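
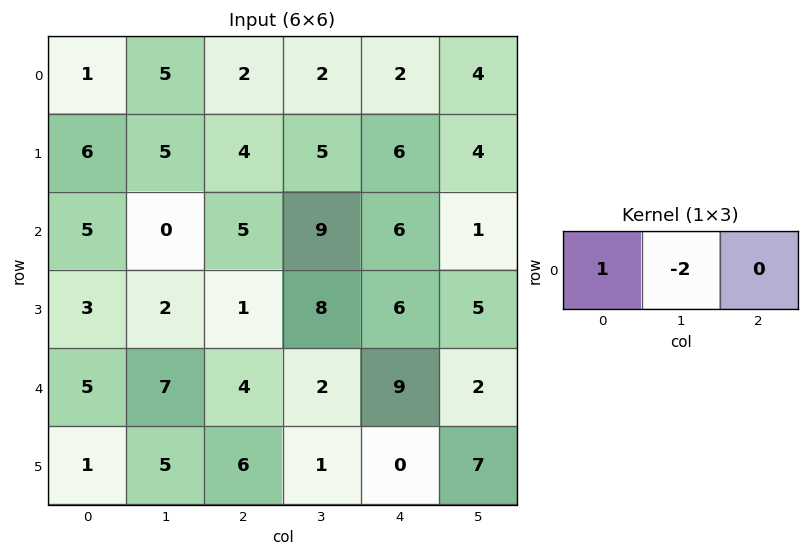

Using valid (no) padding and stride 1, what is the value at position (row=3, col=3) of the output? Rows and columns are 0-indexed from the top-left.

-4

The receptive field on the input at this output position is [8 6 5]. Elementwise product with the kernel and sum: 8·1 + 6·-2.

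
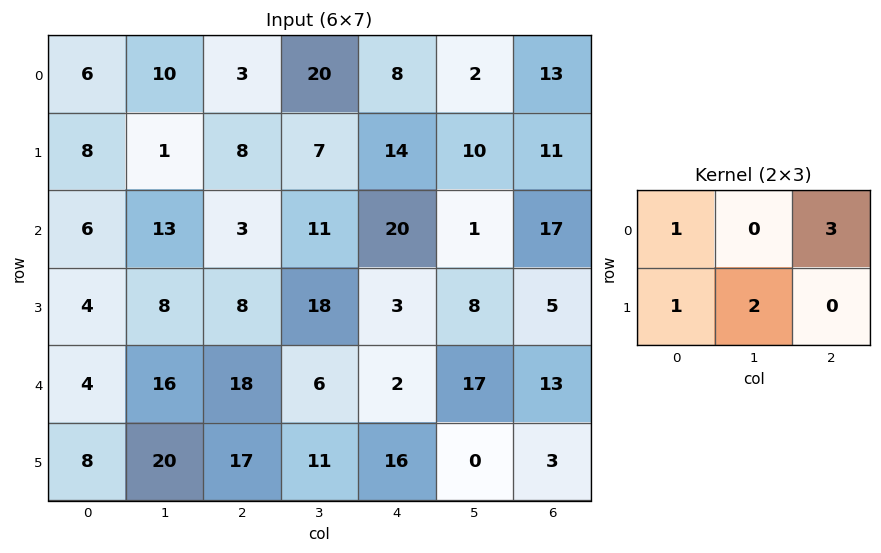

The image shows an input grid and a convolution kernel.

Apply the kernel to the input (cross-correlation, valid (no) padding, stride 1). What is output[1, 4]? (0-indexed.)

69

The receptive field on the input at this output position is [14 10 11 / 20 1 17]. Elementwise product with the kernel and sum: 14·1 + 11·3 + 20·1 + 1·2.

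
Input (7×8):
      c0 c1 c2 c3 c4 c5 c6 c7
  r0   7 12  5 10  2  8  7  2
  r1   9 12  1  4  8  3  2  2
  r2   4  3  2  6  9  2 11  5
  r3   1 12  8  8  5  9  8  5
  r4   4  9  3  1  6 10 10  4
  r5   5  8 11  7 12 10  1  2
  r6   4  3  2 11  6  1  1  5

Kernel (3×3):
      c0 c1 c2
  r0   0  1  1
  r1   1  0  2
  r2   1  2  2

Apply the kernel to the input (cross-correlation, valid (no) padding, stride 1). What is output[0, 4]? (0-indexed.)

62

The receptive field on the input at this output position is [2 8 7 / 8 3 2 / 9 2 11]. Elementwise product with the kernel and sum: 8·1 + 7·1 + 8·1 + 2·2 + 9·1 + 2·2 + 11·2.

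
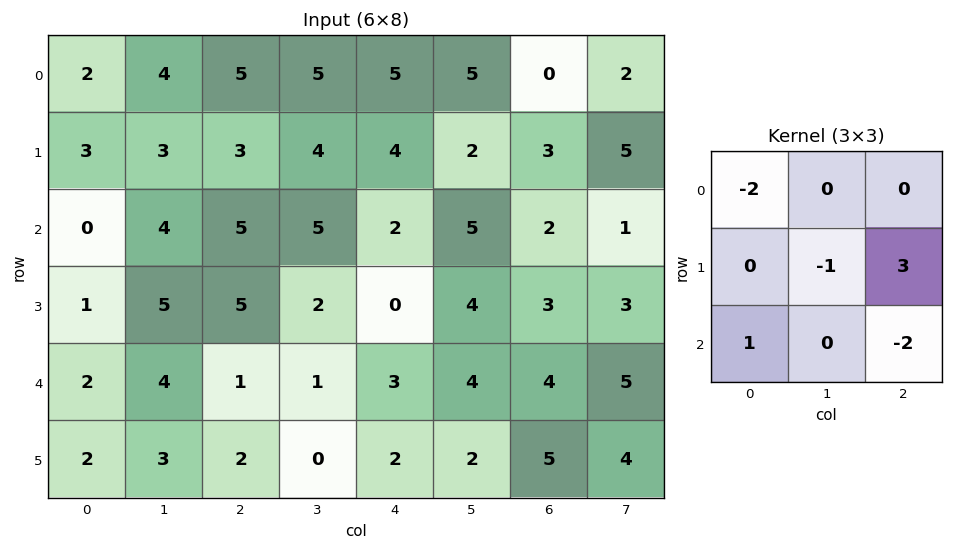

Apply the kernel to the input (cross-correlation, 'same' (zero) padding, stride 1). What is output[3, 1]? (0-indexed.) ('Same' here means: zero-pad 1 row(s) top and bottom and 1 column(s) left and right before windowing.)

10

The receptive field on the zero-padded input at this output position is [0 4 5 / 1 5 5 / 2 4 1]. Elementwise product with the kernel and sum: 0·-2 + 5·-1 + 5·3 + 2·1 + 1·-2.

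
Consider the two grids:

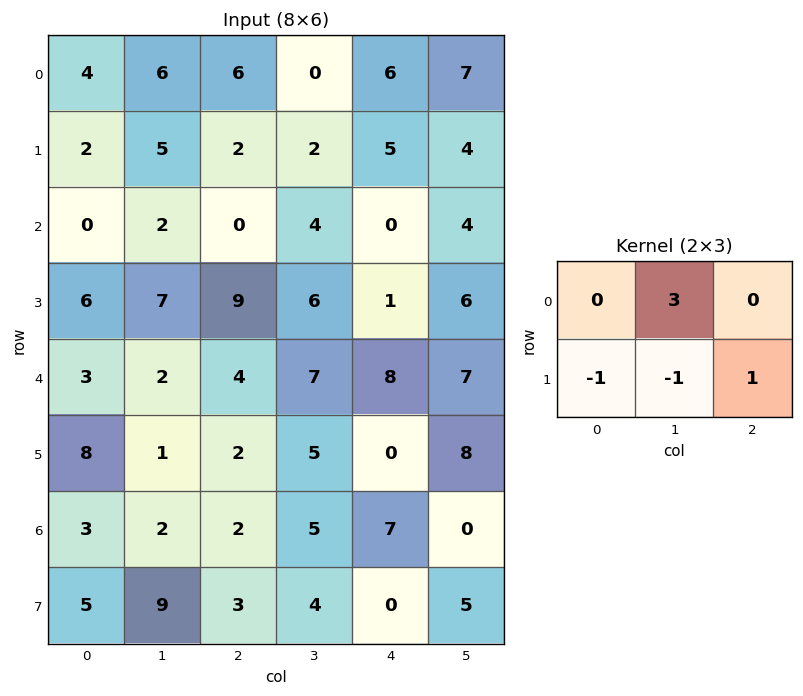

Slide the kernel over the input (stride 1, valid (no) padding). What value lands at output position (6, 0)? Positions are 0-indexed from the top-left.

The receptive field on the input at this output position is [3 2 2 / 5 9 3]. Elementwise product with the kernel and sum: 2·3 + 5·-1 + 9·-1 + 3·1.

-5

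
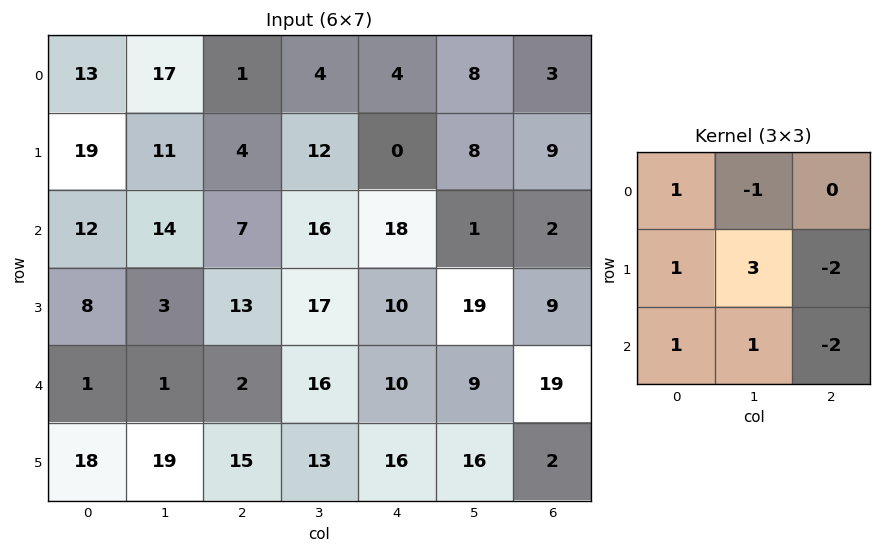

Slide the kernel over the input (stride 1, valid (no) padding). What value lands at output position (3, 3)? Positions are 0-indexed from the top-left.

The receptive field on the input at this output position is [17 10 19 / 16 10 9 / 13 16 16]. Elementwise product with the kernel and sum: 17·1 + 10·-1 + 16·1 + 10·3 + 9·-2 + 13·1 + 16·1 + 16·-2.

32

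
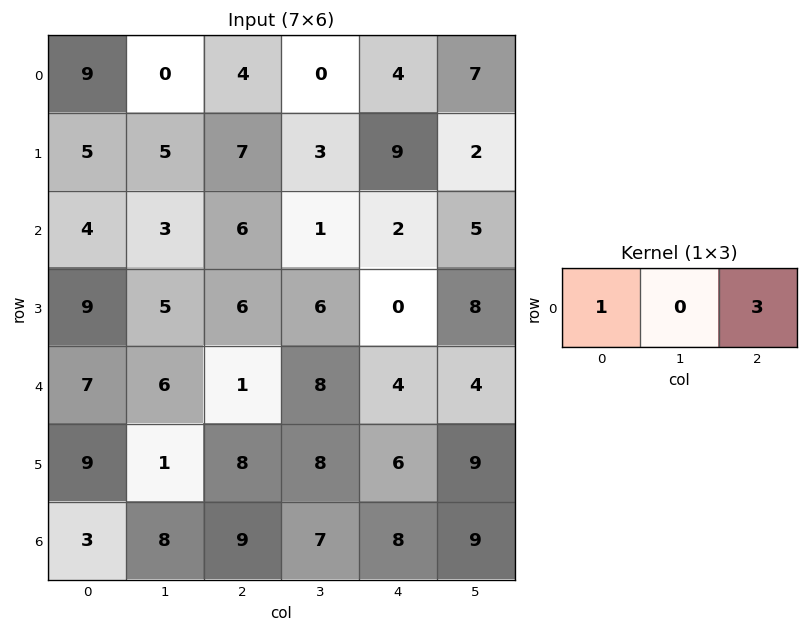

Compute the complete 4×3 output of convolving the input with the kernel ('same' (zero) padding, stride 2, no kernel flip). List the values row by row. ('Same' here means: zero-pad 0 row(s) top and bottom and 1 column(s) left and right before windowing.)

Output[0,0]: The receptive field on the zero-padded input at this output position is [0 9 0]. Elementwise product with the kernel and sum: 0·1 + 0·3.

0 0 21
9 6 16
18 30 20
24 29 34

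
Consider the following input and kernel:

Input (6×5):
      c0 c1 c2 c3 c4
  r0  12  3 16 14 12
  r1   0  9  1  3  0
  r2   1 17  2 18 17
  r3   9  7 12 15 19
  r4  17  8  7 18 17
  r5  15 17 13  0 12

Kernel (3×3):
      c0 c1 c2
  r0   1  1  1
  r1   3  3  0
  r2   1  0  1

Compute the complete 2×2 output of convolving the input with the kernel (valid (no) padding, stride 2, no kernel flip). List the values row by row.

Output[0,0]: The receptive field on the input at this output position is [12 3 16 / 0 9 1 / 1 17 2]. Elementwise product with the kernel and sum: 12·1 + 3·1 + 16·1 + 0·3 + 9·3 + 1·1 + 2·1.
Output[0,1]: The receptive field on the input at this output position is [16 14 12 / 1 3 0 / 2 18 17]. Elementwise product with the kernel and sum: 16·1 + 14·1 + 12·1 + 1·3 + 3·3 + 2·1 + 17·1.

61 73
92 142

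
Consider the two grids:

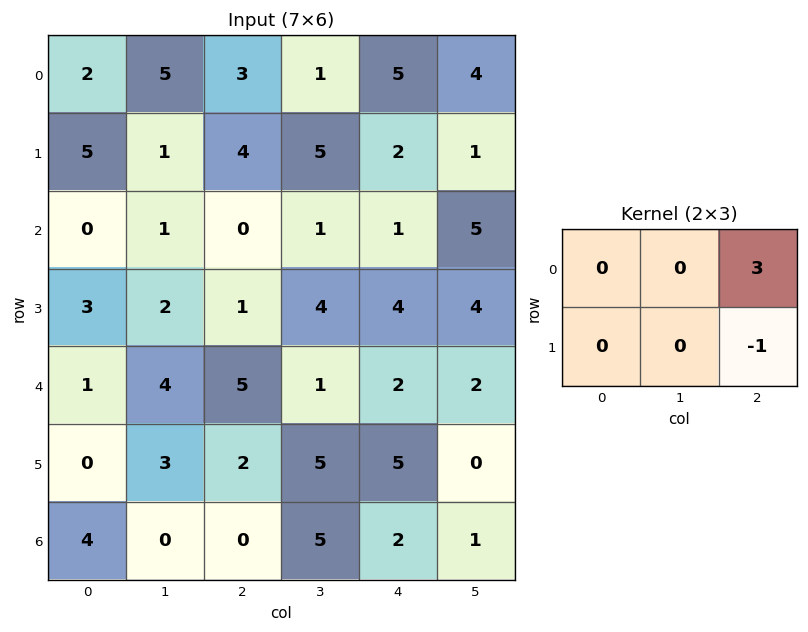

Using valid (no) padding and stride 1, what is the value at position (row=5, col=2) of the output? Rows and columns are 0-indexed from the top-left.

The receptive field on the input at this output position is [2 5 5 / 0 5 2]. Elementwise product with the kernel and sum: 5·3 + 2·-1.

13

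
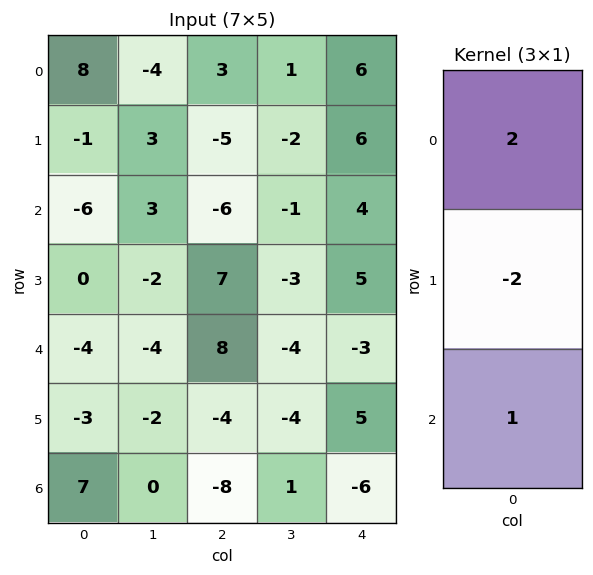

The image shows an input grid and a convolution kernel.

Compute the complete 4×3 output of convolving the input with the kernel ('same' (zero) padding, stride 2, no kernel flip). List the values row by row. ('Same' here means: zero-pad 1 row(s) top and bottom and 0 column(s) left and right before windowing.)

-17 -11 -6
10 9 9
5 -6 21
-20 8 22

Output[0,0]: The receptive field on the zero-padded input at this output position is [0 / 8 / -1]. Elementwise product with the kernel and sum: 0·2 + 8·-2 + -1·1.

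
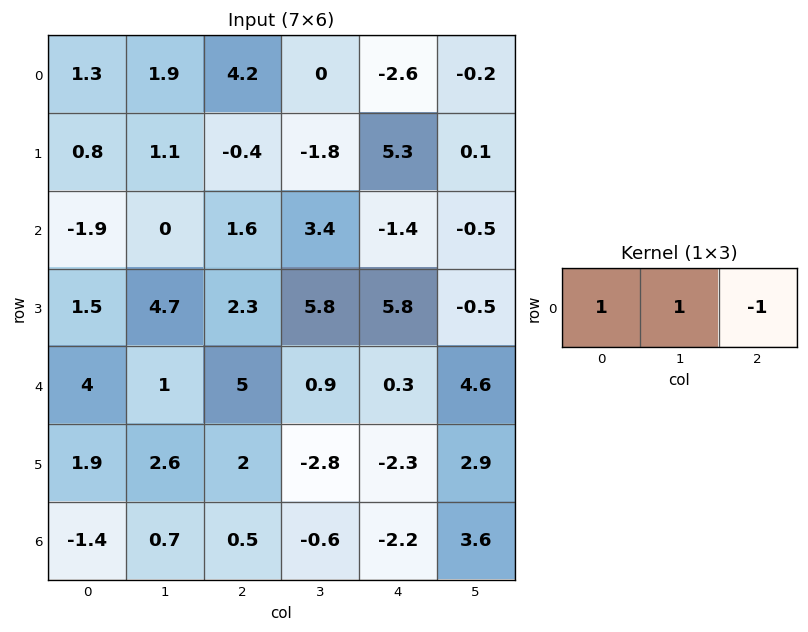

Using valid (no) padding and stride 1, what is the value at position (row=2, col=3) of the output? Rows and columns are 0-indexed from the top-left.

2.5

The receptive field on the input at this output position is [3.4 -1.4 -0.5]. Elementwise product with the kernel and sum: 3.4·1 + -1.4·1 + -0.5·-1.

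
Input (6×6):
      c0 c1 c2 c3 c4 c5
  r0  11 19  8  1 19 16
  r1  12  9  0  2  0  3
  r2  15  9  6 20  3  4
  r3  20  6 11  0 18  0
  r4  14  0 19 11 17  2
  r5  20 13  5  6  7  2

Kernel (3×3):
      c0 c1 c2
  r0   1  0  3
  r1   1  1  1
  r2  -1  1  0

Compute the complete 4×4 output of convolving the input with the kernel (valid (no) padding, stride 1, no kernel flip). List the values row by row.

Output[0,0]: The receptive field on the input at this output position is [11 19 8 / 12 9 0 / 15 9 6]. Elementwise product with the kernel and sum: 11·1 + 8·3 + 12·1 + 9·1 + 0·1 + 15·-1 + 9·1.

50 30 81 37
28 55 18 56
56 105 36 56
79 28 113 31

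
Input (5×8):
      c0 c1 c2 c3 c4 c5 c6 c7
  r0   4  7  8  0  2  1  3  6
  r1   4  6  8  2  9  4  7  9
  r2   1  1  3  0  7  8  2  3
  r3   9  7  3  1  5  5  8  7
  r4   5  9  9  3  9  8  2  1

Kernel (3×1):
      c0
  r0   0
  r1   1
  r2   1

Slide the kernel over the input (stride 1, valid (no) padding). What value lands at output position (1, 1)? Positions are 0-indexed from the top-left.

The receptive field on the input at this output position is [6 / 1 / 7]. Elementwise product with the kernel and sum: 1·1 + 7·1.

8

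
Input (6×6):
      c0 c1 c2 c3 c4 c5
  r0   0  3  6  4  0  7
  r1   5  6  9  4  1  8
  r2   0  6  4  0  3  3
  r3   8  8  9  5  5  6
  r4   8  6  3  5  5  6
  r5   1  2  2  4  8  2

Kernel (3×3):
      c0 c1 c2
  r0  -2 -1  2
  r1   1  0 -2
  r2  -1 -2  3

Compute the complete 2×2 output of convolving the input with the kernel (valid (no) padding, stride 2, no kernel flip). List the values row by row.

Output[0,0]: The receptive field on the input at this output position is [0 3 6 / 5 6 9 / 0 6 4]. Elementwise product with the kernel and sum: 0·-2 + 3·-1 + 6·2 + 5·1 + 9·-2 + 0·-1 + 6·-2 + 4·3.

-4 -4
-19 -1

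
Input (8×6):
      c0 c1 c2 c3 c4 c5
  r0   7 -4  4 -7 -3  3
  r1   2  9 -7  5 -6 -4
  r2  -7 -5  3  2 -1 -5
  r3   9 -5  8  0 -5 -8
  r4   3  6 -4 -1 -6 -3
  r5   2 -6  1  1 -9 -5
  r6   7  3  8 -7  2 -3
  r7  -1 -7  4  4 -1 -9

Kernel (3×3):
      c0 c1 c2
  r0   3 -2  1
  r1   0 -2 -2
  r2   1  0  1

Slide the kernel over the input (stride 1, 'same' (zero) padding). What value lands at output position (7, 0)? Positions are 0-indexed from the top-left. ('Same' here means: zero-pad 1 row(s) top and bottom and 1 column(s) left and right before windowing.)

5

The receptive field on the zero-padded input at this output position is [0 7 3 / 0 -1 -7 / 0 0 0]. Elementwise product with the kernel and sum: 0·3 + 7·-2 + 3·1 + -1·-2 + -7·-2 + 0·1 + 0·1.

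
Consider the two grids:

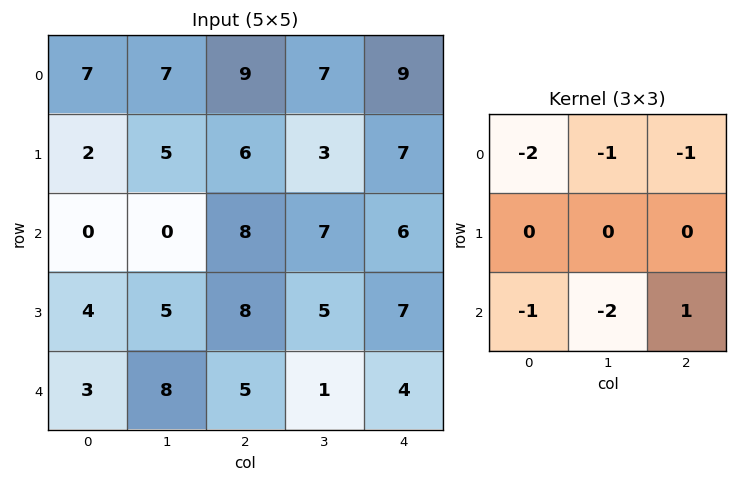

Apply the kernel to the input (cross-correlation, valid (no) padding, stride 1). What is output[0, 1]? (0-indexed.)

The receptive field on the input at this output position is [7 9 7 / 5 6 3 / 0 8 7]. Elementwise product with the kernel and sum: 7·-2 + 9·-1 + 7·-1 + 0·-1 + 8·-2 + 7·1.

-39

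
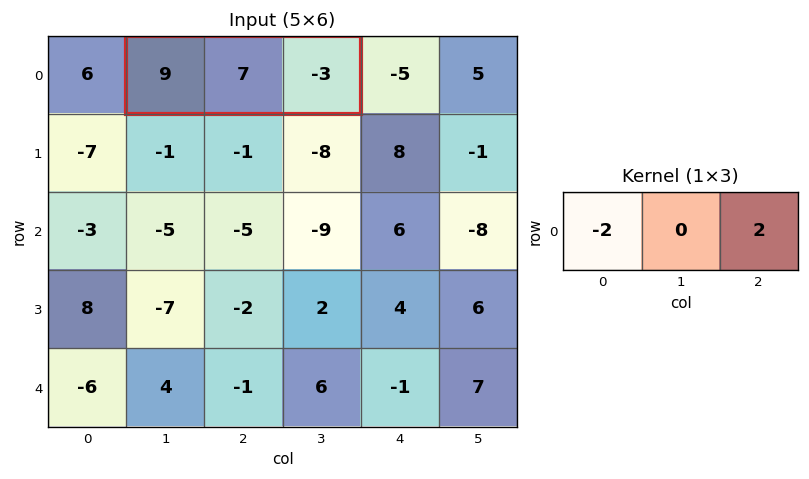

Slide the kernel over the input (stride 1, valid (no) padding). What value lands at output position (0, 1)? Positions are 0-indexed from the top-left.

The receptive field on the input at this output position is [9 7 -3]. Elementwise product with the kernel and sum: 9·-2 + -3·2.

-24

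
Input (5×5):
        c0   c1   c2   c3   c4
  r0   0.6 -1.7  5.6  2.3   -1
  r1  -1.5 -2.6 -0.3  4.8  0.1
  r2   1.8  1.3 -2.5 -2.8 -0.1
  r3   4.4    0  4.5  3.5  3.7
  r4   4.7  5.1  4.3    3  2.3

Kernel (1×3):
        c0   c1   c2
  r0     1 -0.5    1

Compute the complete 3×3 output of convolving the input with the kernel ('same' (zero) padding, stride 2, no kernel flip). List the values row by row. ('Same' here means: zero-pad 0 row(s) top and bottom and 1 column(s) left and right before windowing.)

Output[0,0]: The receptive field on the zero-padded input at this output position is [0 0.6 -1.7]. Elementwise product with the kernel and sum: 0·1 + 0.6·-0.5 + -1.7·1.

-2 -2.2 2.8
0.4 -0.25 -2.75
2.75 5.95 1.85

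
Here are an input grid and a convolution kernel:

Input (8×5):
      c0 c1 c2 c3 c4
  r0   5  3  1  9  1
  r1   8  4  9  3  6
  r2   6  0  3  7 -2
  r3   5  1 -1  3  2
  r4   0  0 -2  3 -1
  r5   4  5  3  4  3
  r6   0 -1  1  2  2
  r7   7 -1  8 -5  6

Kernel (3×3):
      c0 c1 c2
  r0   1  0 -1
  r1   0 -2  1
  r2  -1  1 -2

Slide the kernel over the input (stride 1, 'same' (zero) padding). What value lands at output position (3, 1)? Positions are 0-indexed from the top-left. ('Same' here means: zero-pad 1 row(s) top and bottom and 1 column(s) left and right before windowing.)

The receptive field on the zero-padded input at this output position is [6 0 3 / 5 1 -1 / 0 0 -2]. Elementwise product with the kernel and sum: 6·1 + 3·-1 + 1·-2 + -1·1 + 0·-1 + 0·1 + -2·-2.

4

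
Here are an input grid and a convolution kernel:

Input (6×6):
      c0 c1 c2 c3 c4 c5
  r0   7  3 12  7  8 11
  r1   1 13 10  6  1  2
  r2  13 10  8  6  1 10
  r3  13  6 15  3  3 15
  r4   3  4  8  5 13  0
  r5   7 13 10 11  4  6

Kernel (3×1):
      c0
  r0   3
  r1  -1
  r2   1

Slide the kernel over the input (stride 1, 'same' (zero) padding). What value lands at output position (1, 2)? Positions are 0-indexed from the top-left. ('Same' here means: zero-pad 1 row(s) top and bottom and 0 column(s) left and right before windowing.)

The receptive field on the zero-padded input at this output position is [12 / 10 / 8]. Elementwise product with the kernel and sum: 12·3 + 10·-1 + 8·1.

34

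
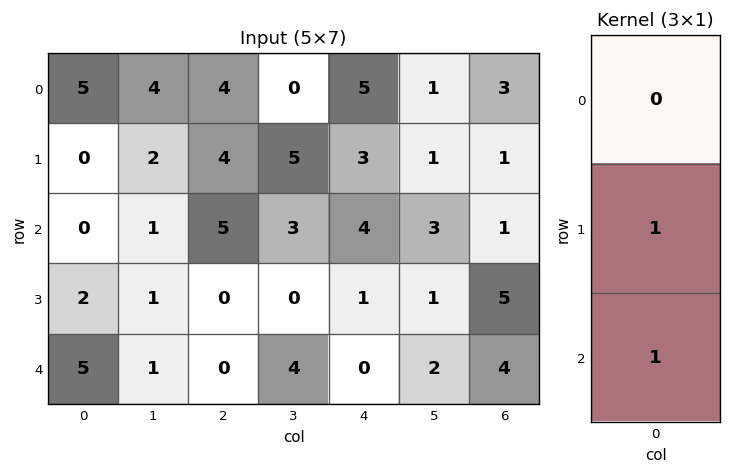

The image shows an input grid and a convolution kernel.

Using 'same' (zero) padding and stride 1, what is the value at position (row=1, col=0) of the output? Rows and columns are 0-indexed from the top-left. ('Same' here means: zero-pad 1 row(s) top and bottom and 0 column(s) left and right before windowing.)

0

The receptive field on the zero-padded input at this output position is [5 / 0 / 0]. Elementwise product with the kernel and sum: 0·1 + 0·1.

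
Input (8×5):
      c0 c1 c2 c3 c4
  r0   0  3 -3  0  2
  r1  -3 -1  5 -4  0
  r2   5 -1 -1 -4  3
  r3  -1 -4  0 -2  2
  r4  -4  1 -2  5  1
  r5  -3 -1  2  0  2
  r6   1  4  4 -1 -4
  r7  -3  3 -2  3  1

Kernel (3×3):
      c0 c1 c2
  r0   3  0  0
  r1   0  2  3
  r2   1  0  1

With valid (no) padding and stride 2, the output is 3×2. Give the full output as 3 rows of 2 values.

Output[0,0]: The receptive field on the input at this output position is [0 3 -3 / -3 -1 5 / 5 -1 -1]. Elementwise product with the kernel and sum: 0·3 + -1·2 + 5·3 + 5·1 + -1·1.
Output[0,1]: The receptive field on the input at this output position is [-3 0 2 / 5 -4 0 / -1 -4 3]. Elementwise product with the kernel and sum: -3·3 + -4·2 + 0·3 + -1·1 + 3·1.

17 -15
1 -2
-3 0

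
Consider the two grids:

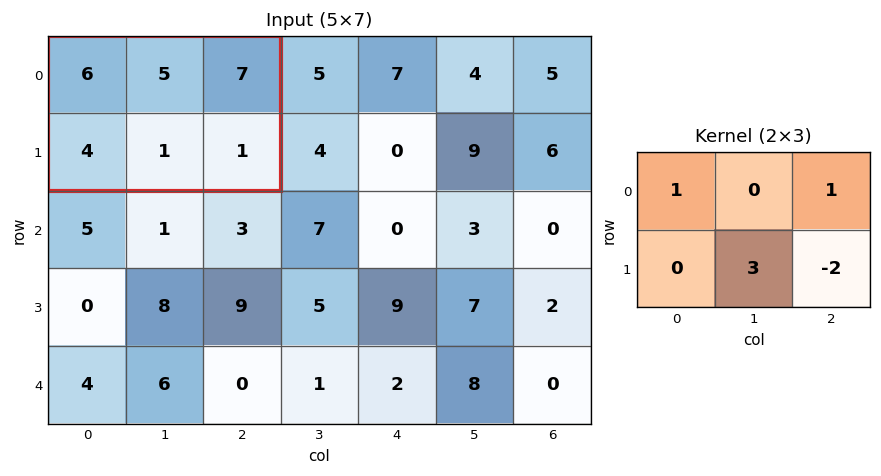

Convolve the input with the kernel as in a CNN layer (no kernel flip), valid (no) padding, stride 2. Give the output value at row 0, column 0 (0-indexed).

The receptive field on the input at this output position is [6 5 7 / 4 1 1]. Elementwise product with the kernel and sum: 6·1 + 7·1 + 1·3 + 1·-2.

14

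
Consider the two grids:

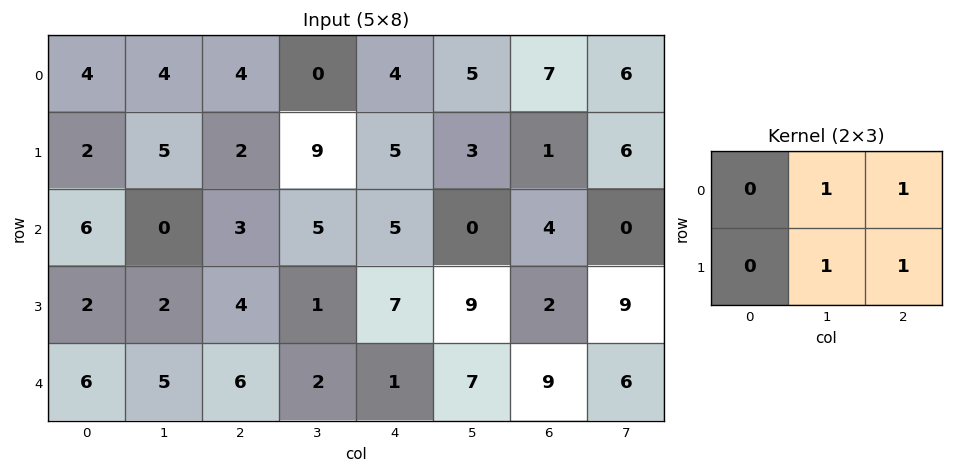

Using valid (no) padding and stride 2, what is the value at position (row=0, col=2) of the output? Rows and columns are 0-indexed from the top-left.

16

The receptive field on the input at this output position is [4 5 7 / 5 3 1]. Elementwise product with the kernel and sum: 5·1 + 7·1 + 3·1 + 1·1.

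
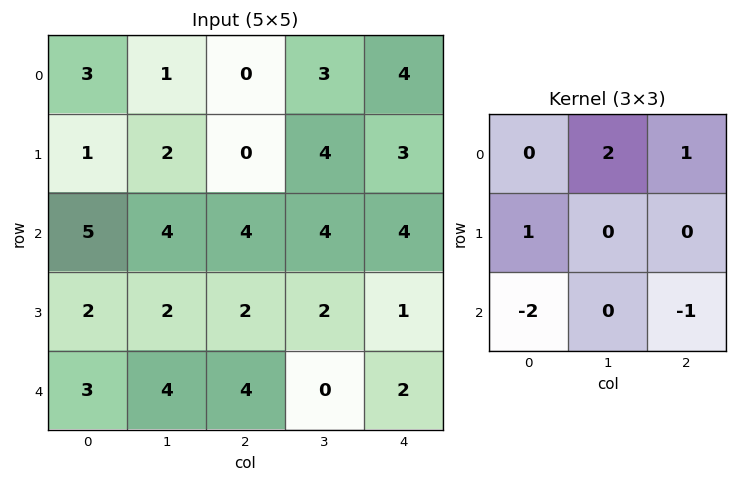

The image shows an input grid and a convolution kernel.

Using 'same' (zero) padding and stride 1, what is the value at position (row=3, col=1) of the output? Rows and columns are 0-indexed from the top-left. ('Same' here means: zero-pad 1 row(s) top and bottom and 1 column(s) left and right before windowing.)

4

The receptive field on the zero-padded input at this output position is [5 4 4 / 2 2 2 / 3 4 4]. Elementwise product with the kernel and sum: 4·2 + 4·1 + 2·1 + 3·-2 + 4·-1.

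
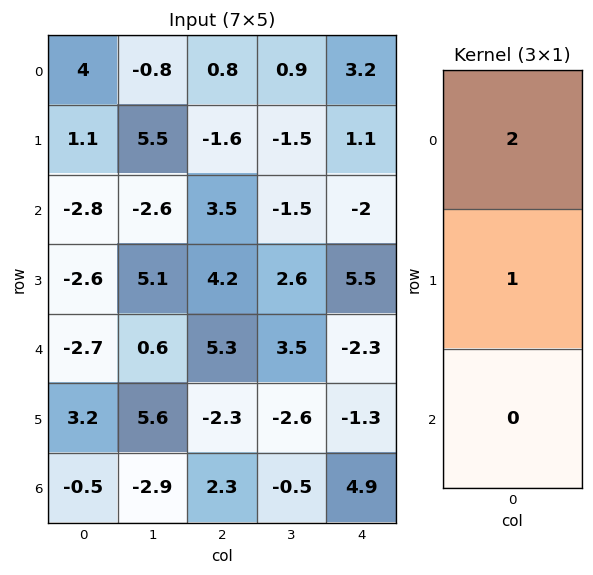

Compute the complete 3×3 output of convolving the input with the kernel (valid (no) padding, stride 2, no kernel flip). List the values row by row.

Output[0,0]: The receptive field on the input at this output position is [4 / 1.1 / -2.8]. Elementwise product with the kernel and sum: 4·2 + 1.1·1.

9.1 0 7.5
-8.2 11.2 1.5
-2.2 8.3 -5.9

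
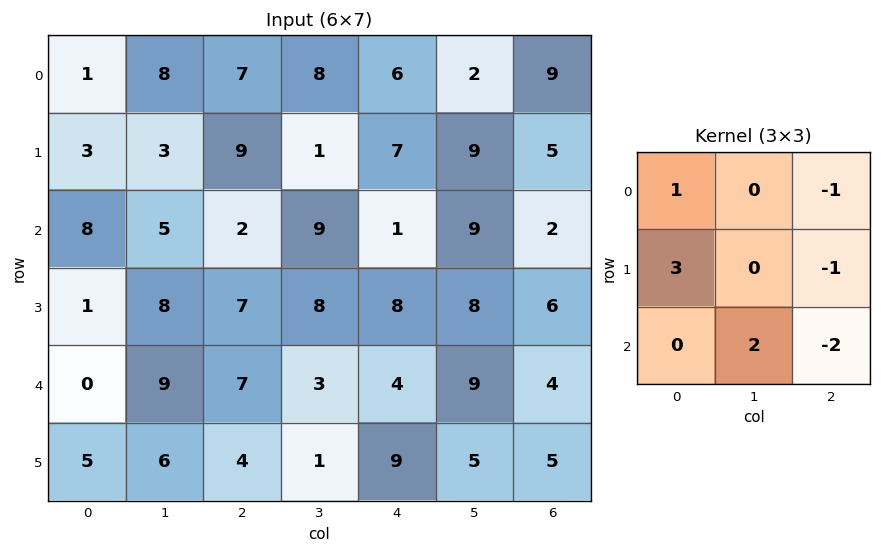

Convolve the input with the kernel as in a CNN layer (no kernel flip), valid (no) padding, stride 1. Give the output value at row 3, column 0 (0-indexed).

-9

The receptive field on the input at this output position is [1 8 7 / 0 9 7 / 5 6 4]. Elementwise product with the kernel and sum: 1·1 + 7·-1 + 0·3 + 7·-1 + 6·2 + 4·-2.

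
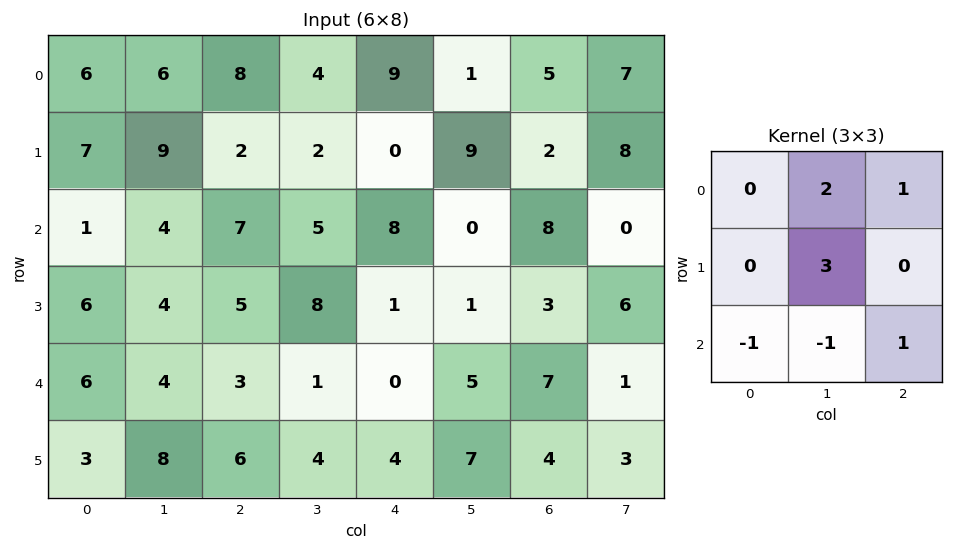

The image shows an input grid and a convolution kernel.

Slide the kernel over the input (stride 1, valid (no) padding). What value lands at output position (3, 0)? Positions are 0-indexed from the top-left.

20

The receptive field on the input at this output position is [6 4 5 / 6 4 3 / 3 8 6]. Elementwise product with the kernel and sum: 4·2 + 5·1 + 4·3 + 3·-1 + 8·-1 + 6·1.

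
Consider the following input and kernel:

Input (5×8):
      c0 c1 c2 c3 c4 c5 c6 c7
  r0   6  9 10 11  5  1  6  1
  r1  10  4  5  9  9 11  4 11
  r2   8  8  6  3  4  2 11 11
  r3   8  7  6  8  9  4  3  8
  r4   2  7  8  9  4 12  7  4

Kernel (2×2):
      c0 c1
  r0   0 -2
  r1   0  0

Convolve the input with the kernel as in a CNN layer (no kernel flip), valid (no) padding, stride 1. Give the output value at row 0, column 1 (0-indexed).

The receptive field on the input at this output position is [9 10 / 4 5]. Elementwise product with the kernel and sum: 10·-2.

-20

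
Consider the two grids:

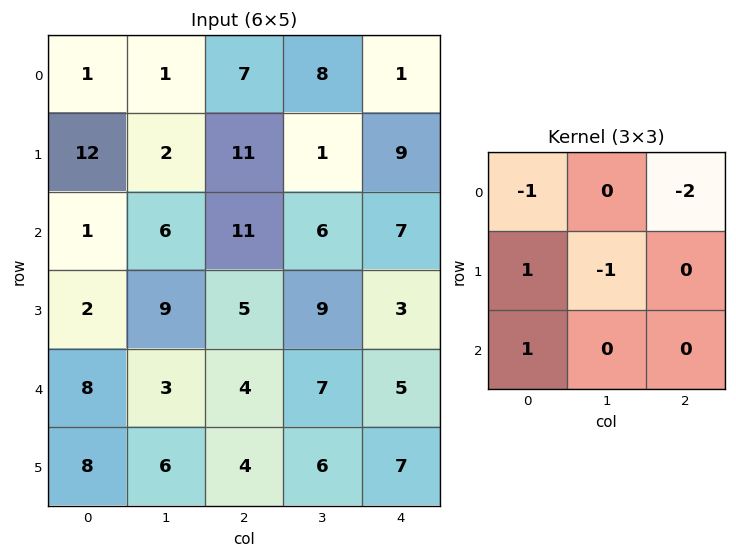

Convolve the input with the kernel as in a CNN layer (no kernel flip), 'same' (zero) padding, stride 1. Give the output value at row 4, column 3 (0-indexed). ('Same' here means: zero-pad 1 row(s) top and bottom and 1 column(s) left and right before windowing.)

The receptive field on the zero-padded input at this output position is [5 9 3 / 4 7 5 / 4 6 7]. Elementwise product with the kernel and sum: 5·-1 + 3·-2 + 4·1 + 7·-1 + 4·1.

-10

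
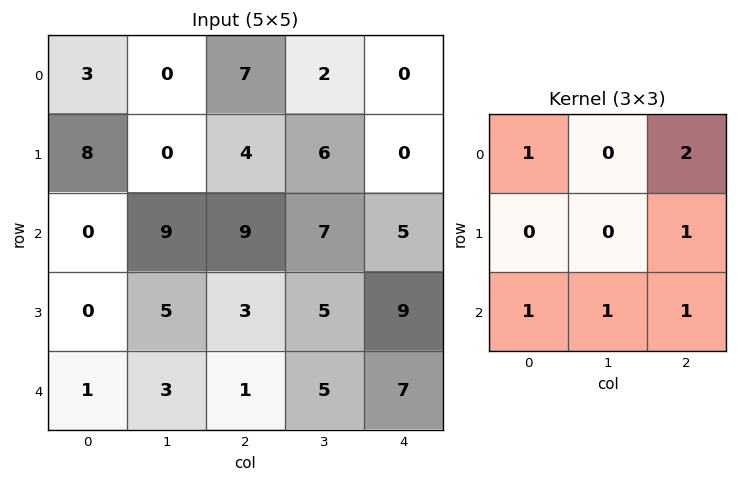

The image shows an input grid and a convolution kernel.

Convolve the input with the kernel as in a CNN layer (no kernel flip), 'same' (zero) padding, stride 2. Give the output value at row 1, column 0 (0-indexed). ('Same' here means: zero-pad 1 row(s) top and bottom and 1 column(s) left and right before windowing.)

14

The receptive field on the zero-padded input at this output position is [0 8 0 / 0 0 9 / 0 0 5]. Elementwise product with the kernel and sum: 0·1 + 0·2 + 9·1 + 0·1 + 0·1 + 5·1.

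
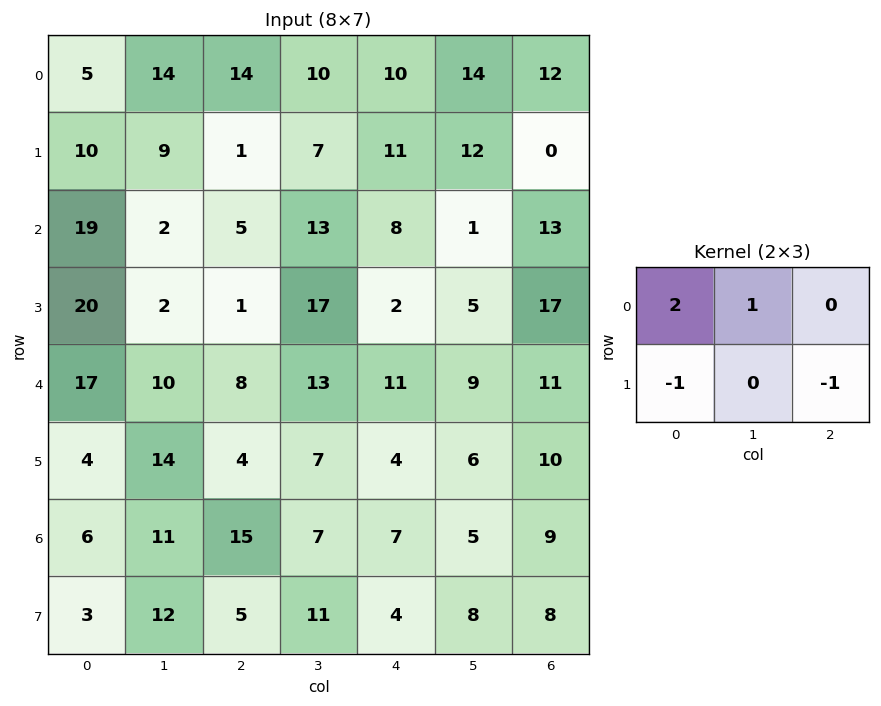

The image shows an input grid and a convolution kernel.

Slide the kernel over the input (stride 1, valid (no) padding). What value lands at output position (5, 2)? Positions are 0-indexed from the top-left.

The receptive field on the input at this output position is [4 7 4 / 15 7 7]. Elementwise product with the kernel and sum: 4·2 + 7·1 + 15·-1 + 7·-1.

-7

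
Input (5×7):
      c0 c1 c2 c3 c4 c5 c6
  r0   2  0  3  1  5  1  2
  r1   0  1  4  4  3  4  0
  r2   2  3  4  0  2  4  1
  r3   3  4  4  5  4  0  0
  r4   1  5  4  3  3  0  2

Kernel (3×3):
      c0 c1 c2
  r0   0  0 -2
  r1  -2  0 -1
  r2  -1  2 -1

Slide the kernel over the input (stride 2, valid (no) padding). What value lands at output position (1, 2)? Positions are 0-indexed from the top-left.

The receptive field on the input at this output position is [2 4 1 / 4 0 0 / 3 0 2]. Elementwise product with the kernel and sum: 1·-2 + 4·-2 + 0·-1 + 3·-1 + 0·2 + 2·-1.

-15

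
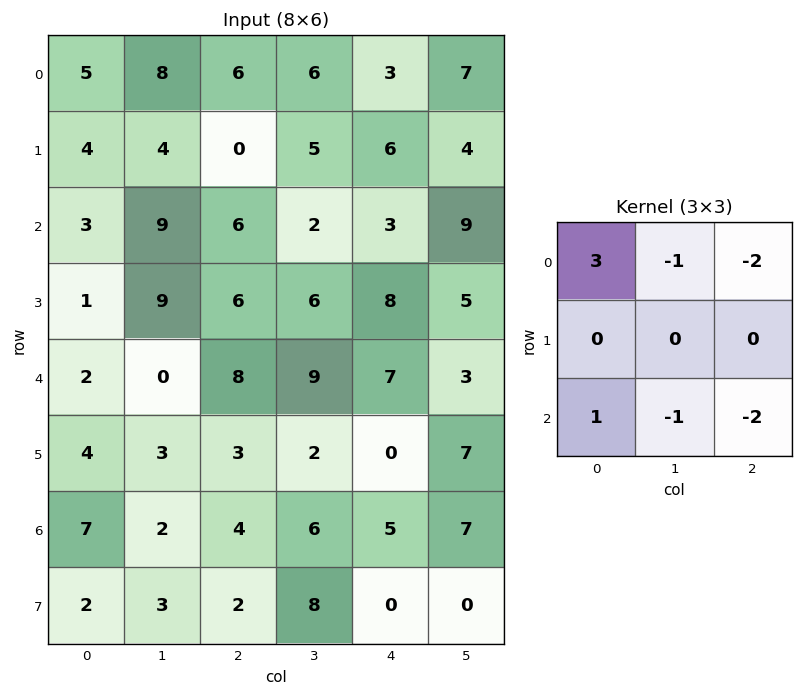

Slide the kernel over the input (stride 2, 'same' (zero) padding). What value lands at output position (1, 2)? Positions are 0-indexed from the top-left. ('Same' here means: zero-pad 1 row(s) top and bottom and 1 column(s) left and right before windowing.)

-11

The receptive field on the zero-padded input at this output position is [5 6 4 / 2 3 9 / 6 8 5]. Elementwise product with the kernel and sum: 5·3 + 6·-1 + 4·-2 + 6·1 + 8·-1 + 5·-2.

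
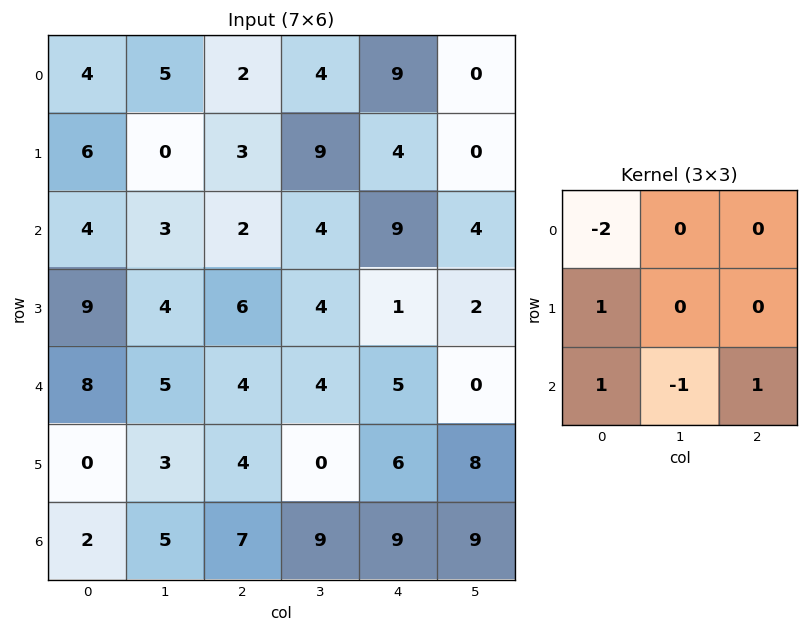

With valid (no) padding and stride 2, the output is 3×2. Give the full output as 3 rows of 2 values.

1 6
8 7
-12 3

Output[0,0]: The receptive field on the input at this output position is [4 5 2 / 6 0 3 / 4 3 2]. Elementwise product with the kernel and sum: 4·-2 + 6·1 + 4·1 + 3·-1 + 2·1.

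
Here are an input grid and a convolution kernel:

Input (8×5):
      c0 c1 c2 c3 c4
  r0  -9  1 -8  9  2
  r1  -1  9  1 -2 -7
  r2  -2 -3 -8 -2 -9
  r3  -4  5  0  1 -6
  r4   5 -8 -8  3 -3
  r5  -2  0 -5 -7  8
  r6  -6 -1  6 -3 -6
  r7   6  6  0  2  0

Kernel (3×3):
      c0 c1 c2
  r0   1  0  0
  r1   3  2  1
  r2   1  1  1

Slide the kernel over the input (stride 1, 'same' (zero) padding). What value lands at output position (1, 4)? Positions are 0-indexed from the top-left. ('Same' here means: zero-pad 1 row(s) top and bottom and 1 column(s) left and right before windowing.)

The receptive field on the zero-padded input at this output position is [9 2 0 / -2 -7 0 / -2 -9 0]. Elementwise product with the kernel and sum: 9·1 + -2·3 + -7·2 + 0·1 + -2·1 + -9·1 + 0·1.

-22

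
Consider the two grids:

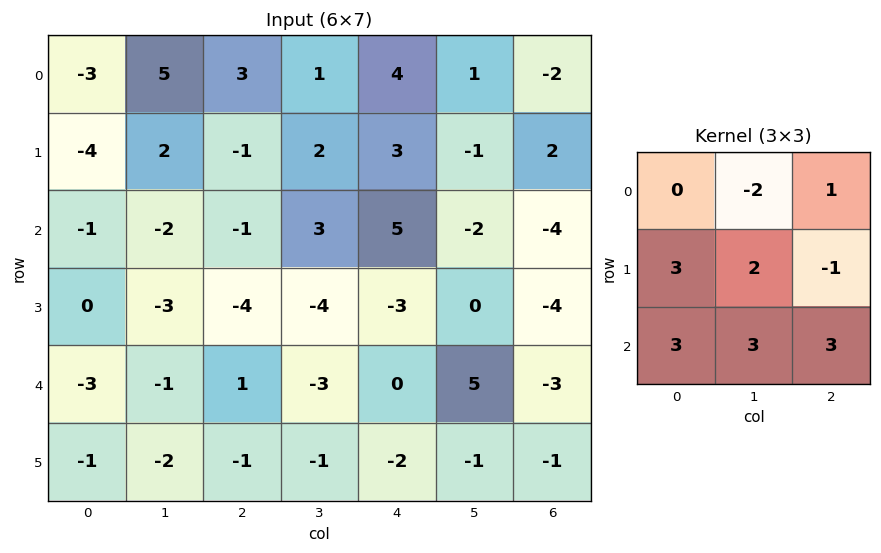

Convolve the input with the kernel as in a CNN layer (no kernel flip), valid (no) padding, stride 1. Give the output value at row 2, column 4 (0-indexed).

1

The receptive field on the input at this output position is [5 -2 -4 / -3 0 -4 / 0 5 -3]. Elementwise product with the kernel and sum: -2·-2 + -4·1 + -3·3 + 0·2 + -4·-1 + 0·3 + 5·3 + -3·3.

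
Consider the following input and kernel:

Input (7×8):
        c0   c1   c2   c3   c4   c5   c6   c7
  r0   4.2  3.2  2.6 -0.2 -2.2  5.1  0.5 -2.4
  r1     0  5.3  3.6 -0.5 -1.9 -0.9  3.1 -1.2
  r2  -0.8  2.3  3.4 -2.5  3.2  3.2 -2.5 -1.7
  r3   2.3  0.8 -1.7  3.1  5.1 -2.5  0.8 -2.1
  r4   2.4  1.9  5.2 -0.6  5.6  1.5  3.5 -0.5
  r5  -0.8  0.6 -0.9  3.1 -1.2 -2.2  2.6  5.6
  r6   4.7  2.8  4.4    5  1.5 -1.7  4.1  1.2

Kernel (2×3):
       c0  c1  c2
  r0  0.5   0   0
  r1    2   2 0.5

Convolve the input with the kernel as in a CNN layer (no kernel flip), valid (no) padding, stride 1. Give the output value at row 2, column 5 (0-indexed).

-2.85

The receptive field on the input at this output position is [3.2 -2.5 -1.7 / -2.5 0.8 -2.1]. Elementwise product with the kernel and sum: 3.2·0.5 + -2.5·2 + 0.8·2 + -2.1·0.5.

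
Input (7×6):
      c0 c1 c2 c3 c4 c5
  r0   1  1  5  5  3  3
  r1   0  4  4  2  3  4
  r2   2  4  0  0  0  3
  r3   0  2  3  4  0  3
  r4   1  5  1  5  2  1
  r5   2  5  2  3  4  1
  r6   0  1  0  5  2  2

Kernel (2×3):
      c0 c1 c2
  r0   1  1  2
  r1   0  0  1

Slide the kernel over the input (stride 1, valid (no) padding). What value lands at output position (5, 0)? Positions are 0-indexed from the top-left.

11

The receptive field on the input at this output position is [2 5 2 / 0 1 0]. Elementwise product with the kernel and sum: 2·1 + 5·1 + 2·2 + 0·1.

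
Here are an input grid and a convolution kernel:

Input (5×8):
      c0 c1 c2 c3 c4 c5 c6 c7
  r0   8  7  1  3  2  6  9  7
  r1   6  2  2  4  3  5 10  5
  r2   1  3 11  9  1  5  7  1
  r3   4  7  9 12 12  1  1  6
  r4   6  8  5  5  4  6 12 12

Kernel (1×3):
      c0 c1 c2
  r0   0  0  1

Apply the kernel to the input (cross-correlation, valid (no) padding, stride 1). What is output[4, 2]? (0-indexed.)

The receptive field on the input at this output position is [5 5 4]. Elementwise product with the kernel and sum: 4·1.

4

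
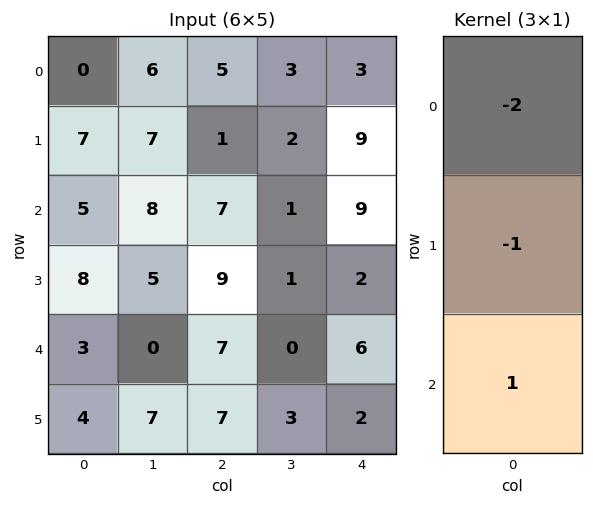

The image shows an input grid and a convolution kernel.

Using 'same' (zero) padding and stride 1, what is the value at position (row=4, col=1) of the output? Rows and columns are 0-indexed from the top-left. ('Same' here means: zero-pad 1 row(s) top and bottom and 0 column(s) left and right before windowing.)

-3

The receptive field on the zero-padded input at this output position is [5 / 0 / 7]. Elementwise product with the kernel and sum: 5·-2 + 0·-1 + 7·1.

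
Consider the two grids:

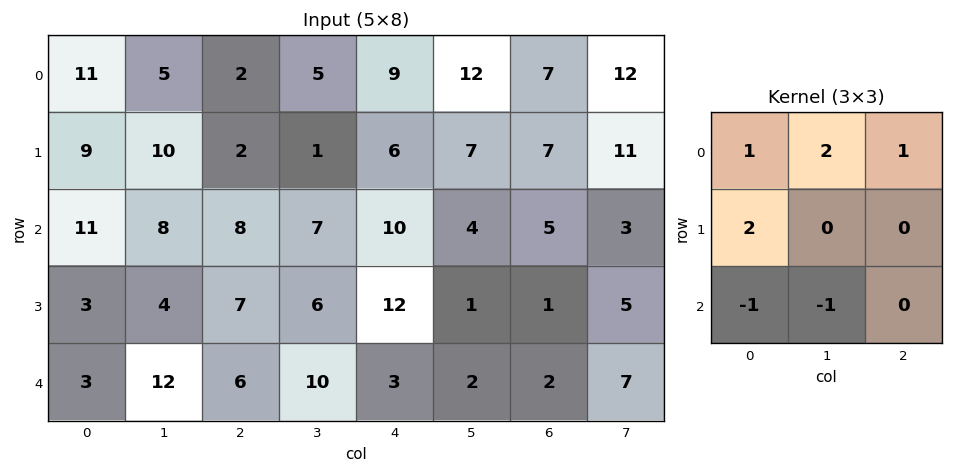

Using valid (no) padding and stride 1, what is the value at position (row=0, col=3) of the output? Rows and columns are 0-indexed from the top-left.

The receptive field on the input at this output position is [5 9 12 / 1 6 7 / 7 10 4]. Elementwise product with the kernel and sum: 5·1 + 9·2 + 12·1 + 1·2 + 7·-1 + 10·-1.

20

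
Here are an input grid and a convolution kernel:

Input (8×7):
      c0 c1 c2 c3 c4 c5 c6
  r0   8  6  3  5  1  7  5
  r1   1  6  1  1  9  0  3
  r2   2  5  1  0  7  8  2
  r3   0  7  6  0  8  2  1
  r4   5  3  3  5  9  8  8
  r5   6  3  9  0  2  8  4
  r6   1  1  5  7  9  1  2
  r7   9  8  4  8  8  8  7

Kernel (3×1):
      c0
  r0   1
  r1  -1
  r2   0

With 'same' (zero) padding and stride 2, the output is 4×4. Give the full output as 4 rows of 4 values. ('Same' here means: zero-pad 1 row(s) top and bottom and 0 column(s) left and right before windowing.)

Output[0,0]: The receptive field on the zero-padded input at this output position is [0 / 8 / 1]. Elementwise product with the kernel and sum: 0·1 + 8·-1.
Output[0,1]: The receptive field on the zero-padded input at this output position is [0 / 3 / 1]. Elementwise product with the kernel and sum: 0·1 + 3·-1.

-8 -3 -1 -5
-1 0 2 1
-5 3 -1 -7
5 4 -7 2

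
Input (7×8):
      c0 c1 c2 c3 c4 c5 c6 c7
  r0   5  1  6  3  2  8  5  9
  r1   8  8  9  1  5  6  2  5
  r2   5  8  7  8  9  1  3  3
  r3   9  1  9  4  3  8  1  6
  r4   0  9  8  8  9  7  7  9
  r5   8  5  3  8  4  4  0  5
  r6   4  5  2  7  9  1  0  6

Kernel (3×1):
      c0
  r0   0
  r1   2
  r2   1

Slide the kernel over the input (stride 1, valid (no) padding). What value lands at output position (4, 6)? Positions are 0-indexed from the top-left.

The receptive field on the input at this output position is [7 / 0 / 0]. Elementwise product with the kernel and sum: 0·2 + 0·1.

0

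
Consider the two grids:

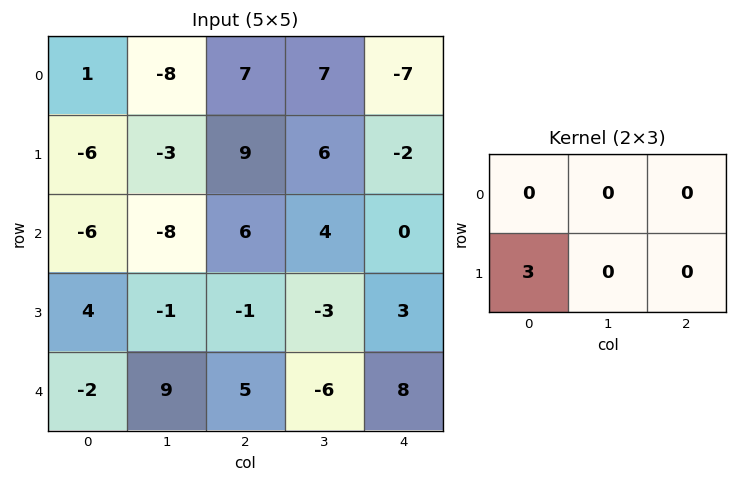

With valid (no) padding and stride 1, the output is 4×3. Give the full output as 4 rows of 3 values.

Output[0,0]: The receptive field on the input at this output position is [1 -8 7 / -6 -3 9]. Elementwise product with the kernel and sum: -6·3.
Output[0,1]: The receptive field on the input at this output position is [-8 7 7 / -3 9 6]. Elementwise product with the kernel and sum: -3·3.

-18 -9 27
-18 -24 18
12 -3 -3
-6 27 15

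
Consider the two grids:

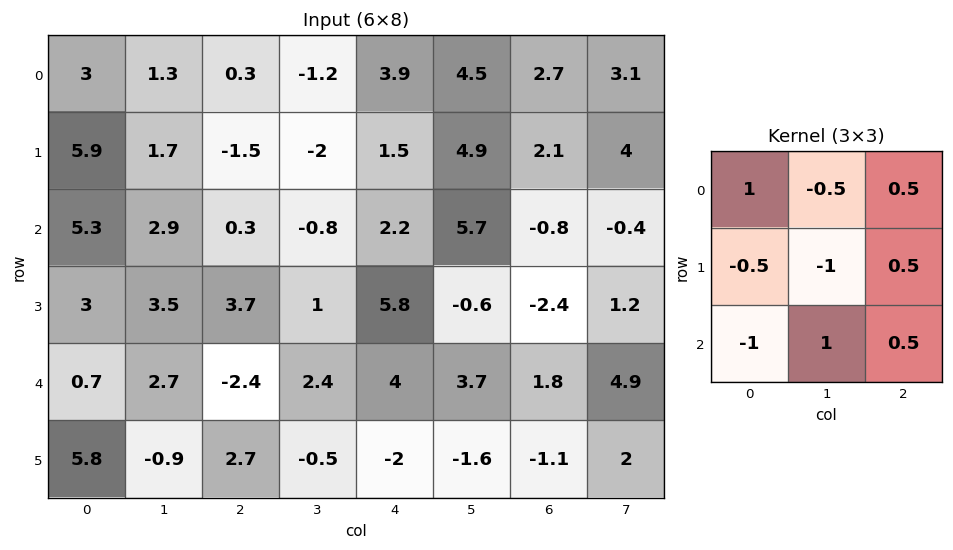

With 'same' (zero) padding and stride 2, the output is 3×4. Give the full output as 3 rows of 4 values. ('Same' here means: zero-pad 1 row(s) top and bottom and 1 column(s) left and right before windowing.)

Output[0,0]: The receptive field on the zero-padded input at this output position is [0 0 0 / 0 3 1.3 / 0 5.9 1.7]. Elementwise product with the kernel and sum: 0·1 + 0·-0.5 + 0·0.5 + 0·-0.5 + 3·-1 + 1.3·0.5 + 0·-1 + 5.9·1 + 1.7·0.5.

4.4 -5.75 4.9 -4.2
-1.2 0 5.25 2.4
6.25 7.75 -7.85 1.5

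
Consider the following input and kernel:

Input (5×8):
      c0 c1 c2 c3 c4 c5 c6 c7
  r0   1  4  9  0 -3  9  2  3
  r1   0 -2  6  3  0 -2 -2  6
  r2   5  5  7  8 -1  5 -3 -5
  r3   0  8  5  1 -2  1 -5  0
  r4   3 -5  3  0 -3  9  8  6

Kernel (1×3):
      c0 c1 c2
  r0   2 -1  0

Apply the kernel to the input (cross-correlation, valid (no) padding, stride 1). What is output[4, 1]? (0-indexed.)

-13

The receptive field on the input at this output position is [-5 3 0]. Elementwise product with the kernel and sum: -5·2 + 3·-1.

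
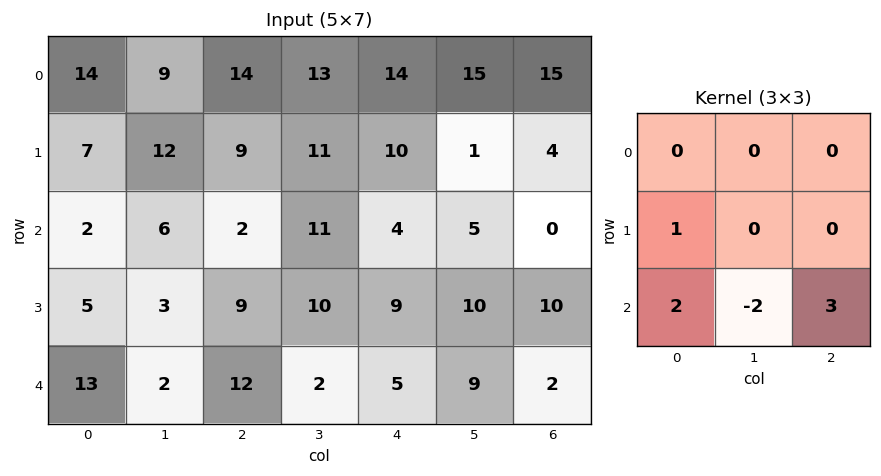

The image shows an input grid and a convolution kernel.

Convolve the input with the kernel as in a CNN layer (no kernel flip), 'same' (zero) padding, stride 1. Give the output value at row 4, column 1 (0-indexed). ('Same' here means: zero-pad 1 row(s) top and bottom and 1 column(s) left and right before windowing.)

13

The receptive field on the zero-padded input at this output position is [5 3 9 / 13 2 12 / 0 0 0]. Elementwise product with the kernel and sum: 13·1 + 0·2 + 0·-2 + 0·3.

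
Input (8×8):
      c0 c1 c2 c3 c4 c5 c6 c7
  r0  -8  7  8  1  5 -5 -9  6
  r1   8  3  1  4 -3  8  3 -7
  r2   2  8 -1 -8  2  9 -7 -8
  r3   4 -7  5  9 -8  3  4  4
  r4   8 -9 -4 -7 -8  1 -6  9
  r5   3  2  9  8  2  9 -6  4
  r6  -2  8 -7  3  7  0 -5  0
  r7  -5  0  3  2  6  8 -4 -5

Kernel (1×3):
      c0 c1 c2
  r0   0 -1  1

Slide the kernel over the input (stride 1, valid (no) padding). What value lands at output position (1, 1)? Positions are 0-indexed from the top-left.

3

The receptive field on the input at this output position is [3 1 4]. Elementwise product with the kernel and sum: 1·-1 + 4·1.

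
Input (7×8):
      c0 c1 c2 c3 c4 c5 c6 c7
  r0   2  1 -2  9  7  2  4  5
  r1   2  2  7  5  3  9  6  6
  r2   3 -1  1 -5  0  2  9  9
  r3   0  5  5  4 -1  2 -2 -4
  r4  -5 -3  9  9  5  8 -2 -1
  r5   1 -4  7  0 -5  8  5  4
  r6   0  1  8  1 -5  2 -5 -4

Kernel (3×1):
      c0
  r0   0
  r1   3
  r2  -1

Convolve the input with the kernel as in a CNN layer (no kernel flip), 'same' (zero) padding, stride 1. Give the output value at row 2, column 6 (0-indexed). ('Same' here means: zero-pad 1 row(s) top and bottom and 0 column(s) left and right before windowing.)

The receptive field on the zero-padded input at this output position is [6 / 9 / -2]. Elementwise product with the kernel and sum: 9·3 + -2·-1.

29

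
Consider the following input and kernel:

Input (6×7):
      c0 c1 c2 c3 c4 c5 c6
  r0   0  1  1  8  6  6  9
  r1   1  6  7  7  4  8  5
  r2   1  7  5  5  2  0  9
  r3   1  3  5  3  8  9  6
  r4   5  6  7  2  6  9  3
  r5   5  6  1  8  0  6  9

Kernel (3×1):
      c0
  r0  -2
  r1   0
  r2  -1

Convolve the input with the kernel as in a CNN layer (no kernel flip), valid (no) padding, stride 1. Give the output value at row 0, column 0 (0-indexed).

-1

The receptive field on the input at this output position is [0 / 1 / 1]. Elementwise product with the kernel and sum: 0·-2 + 1·-1.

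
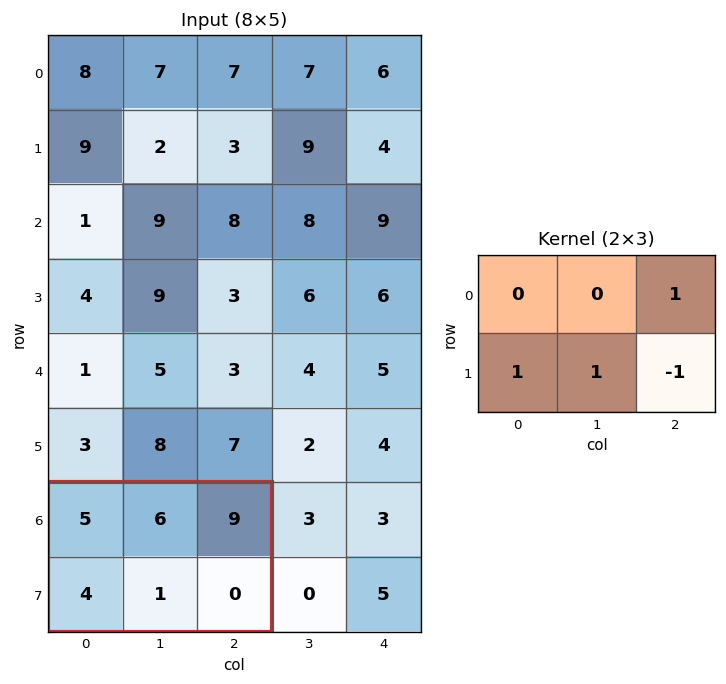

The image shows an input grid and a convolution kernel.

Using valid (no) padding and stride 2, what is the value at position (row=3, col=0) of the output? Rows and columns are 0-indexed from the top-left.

14

The receptive field on the input at this output position is [5 6 9 / 4 1 0]. Elementwise product with the kernel and sum: 9·1 + 4·1 + 1·1 + 0·-1.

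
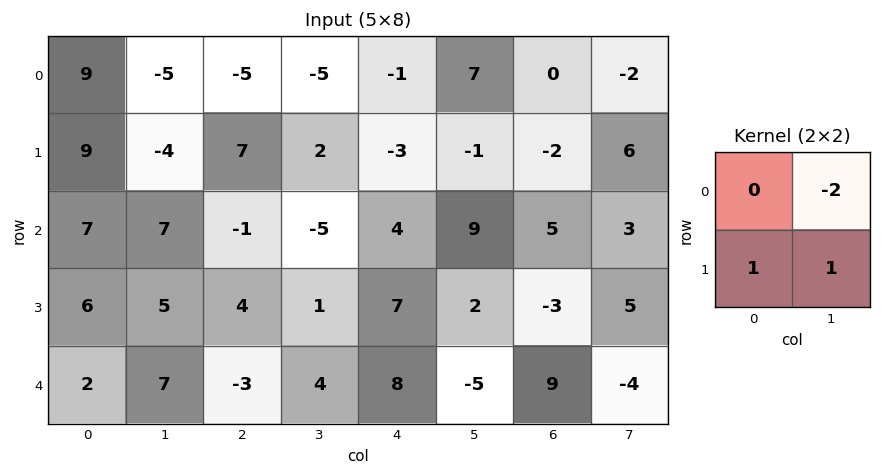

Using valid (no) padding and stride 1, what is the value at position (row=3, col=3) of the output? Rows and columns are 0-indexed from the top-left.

-2

The receptive field on the input at this output position is [1 7 / 4 8]. Elementwise product with the kernel and sum: 7·-2 + 4·1 + 8·1.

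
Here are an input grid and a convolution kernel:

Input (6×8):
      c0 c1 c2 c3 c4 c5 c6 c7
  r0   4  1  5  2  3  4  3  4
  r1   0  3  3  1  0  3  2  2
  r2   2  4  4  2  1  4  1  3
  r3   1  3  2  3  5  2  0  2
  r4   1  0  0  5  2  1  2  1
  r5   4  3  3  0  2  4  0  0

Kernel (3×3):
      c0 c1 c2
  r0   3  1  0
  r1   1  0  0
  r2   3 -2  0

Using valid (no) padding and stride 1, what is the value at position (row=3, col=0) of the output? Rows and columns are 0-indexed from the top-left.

13

The receptive field on the input at this output position is [1 3 2 / 1 0 0 / 4 3 3]. Elementwise product with the kernel and sum: 1·3 + 3·1 + 1·1 + 4·3 + 3·-2.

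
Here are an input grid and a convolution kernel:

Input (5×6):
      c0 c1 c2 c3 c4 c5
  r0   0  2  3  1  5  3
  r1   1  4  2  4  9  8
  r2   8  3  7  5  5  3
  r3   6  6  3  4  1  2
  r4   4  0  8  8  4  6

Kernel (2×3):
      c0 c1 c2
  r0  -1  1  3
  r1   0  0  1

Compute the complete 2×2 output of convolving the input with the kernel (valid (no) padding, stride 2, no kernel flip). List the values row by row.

13 22
19 14

Output[0,0]: The receptive field on the input at this output position is [0 2 3 / 1 4 2]. Elementwise product with the kernel and sum: 0·-1 + 2·1 + 3·3 + 2·1.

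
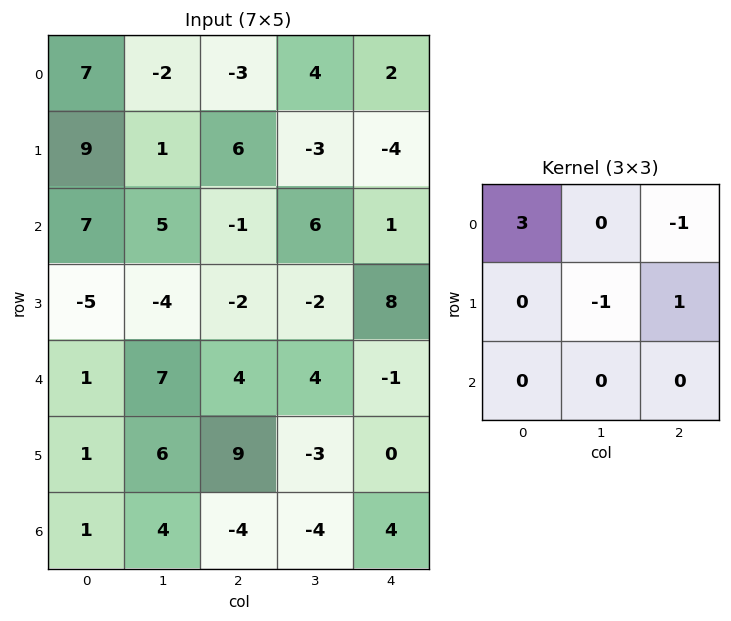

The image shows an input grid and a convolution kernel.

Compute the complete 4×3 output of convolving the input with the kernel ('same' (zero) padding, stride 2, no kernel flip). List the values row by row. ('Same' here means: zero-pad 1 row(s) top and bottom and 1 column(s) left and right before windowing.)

-9 7 -2
-3 13 -10
10 -10 -5
-3 21 -13

Output[0,0]: The receptive field on the zero-padded input at this output position is [0 0 0 / 0 7 -2 / 0 9 1]. Elementwise product with the kernel and sum: 0·3 + 0·-1 + 7·-1 + -2·1.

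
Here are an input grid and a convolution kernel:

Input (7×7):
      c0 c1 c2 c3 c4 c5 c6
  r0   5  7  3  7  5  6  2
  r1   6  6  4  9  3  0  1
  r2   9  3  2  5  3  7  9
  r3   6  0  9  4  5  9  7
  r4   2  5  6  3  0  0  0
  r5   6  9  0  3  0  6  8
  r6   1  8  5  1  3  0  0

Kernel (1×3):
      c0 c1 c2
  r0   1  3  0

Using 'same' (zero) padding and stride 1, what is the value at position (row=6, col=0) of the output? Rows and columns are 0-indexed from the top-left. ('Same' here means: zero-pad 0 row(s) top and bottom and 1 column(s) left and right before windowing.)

3

The receptive field on the zero-padded input at this output position is [0 1 8]. Elementwise product with the kernel and sum: 0·1 + 1·3.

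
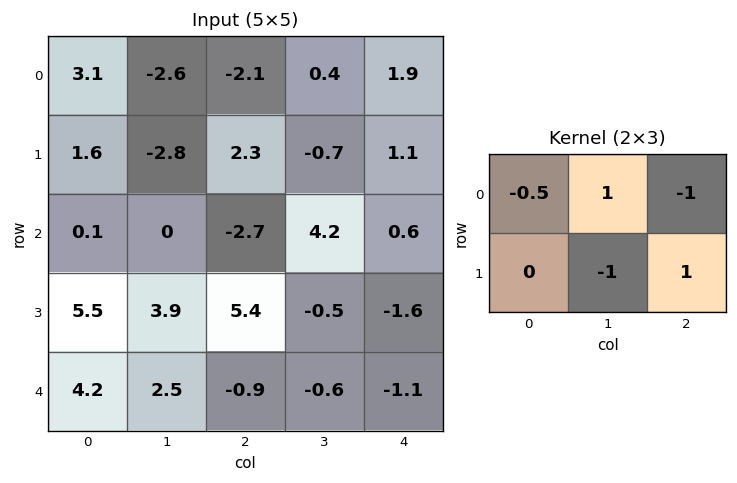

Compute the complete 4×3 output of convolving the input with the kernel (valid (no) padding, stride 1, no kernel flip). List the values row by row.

Output[0,0]: The receptive field on the input at this output position is [3.1 -2.6 -2.1 / 1.6 -2.8 2.3]. Elementwise product with the kernel and sum: 3.1·-0.5 + -2.6·1 + -2.1·-1 + -2.8·-1 + 2.3·1.
Output[0,1]: The receptive field on the input at this output position is [-2.6 -2.1 0.4 / -2.8 2.3 -0.7]. Elementwise product with the kernel and sum: -2.6·-0.5 + -2.1·1 + 0.4·-1 + 2.3·-1 + -0.7·1.

3.05 -4.2 1.35
-8.6 11.3 -6.55
4.15 -12.8 3.85
-7.65 4.25 -2.1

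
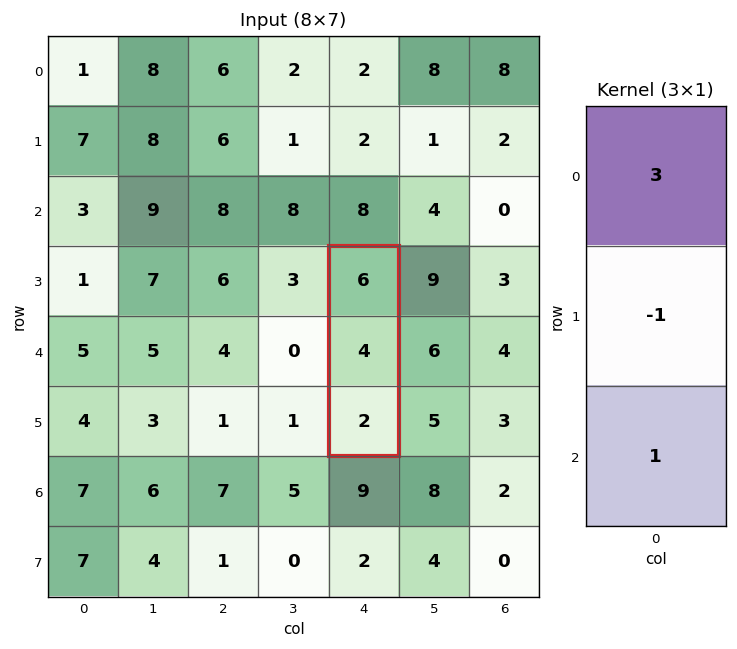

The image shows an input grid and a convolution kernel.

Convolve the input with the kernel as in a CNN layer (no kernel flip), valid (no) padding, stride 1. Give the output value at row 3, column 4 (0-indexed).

The receptive field on the input at this output position is [6 / 4 / 2]. Elementwise product with the kernel and sum: 6·3 + 4·-1 + 2·1.

16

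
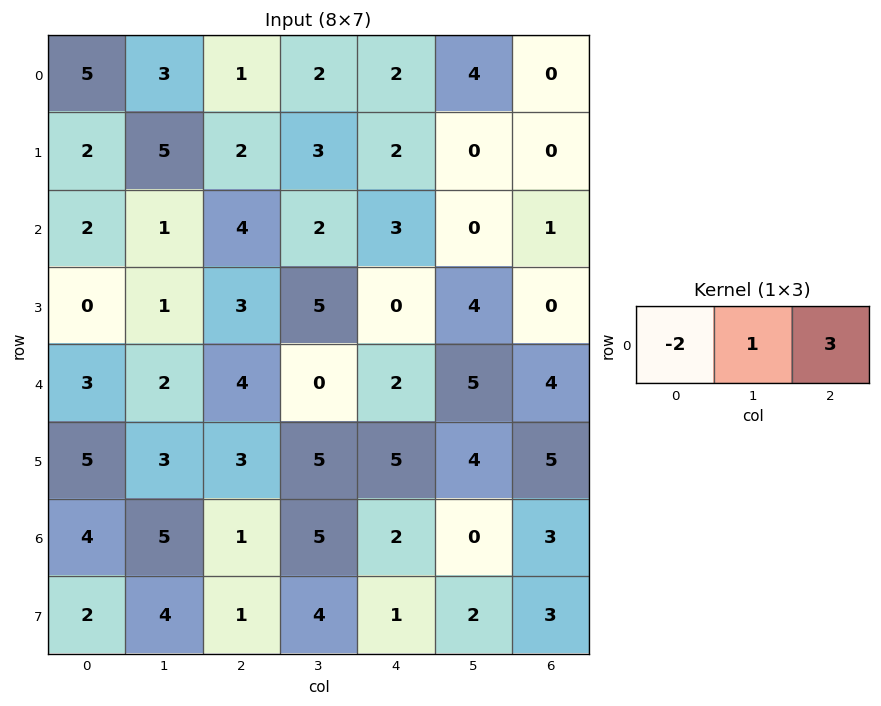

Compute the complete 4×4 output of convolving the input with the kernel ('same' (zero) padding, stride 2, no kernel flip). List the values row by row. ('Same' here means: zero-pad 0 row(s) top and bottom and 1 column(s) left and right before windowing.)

14 1 10 -8
5 8 -1 1
9 0 17 -6
19 6 -8 3

Output[0,0]: The receptive field on the zero-padded input at this output position is [0 5 3]. Elementwise product with the kernel and sum: 0·-2 + 5·1 + 3·3.
Output[0,1]: The receptive field on the zero-padded input at this output position is [3 1 2]. Elementwise product with the kernel and sum: 3·-2 + 1·1 + 2·3.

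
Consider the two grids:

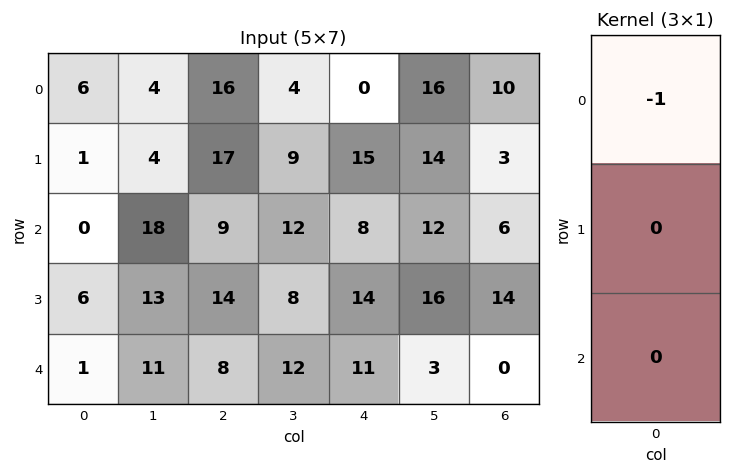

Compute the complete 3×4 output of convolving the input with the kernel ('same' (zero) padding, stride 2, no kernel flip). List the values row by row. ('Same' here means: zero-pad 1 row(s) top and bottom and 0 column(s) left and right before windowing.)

Output[0,0]: The receptive field on the zero-padded input at this output position is [0 / 6 / 1]. Elementwise product with the kernel and sum: 0·-1.
Output[0,1]: The receptive field on the zero-padded input at this output position is [0 / 16 / 17]. Elementwise product with the kernel and sum: 0·-1.

0 0 0 0
-1 -17 -15 -3
-6 -14 -14 -14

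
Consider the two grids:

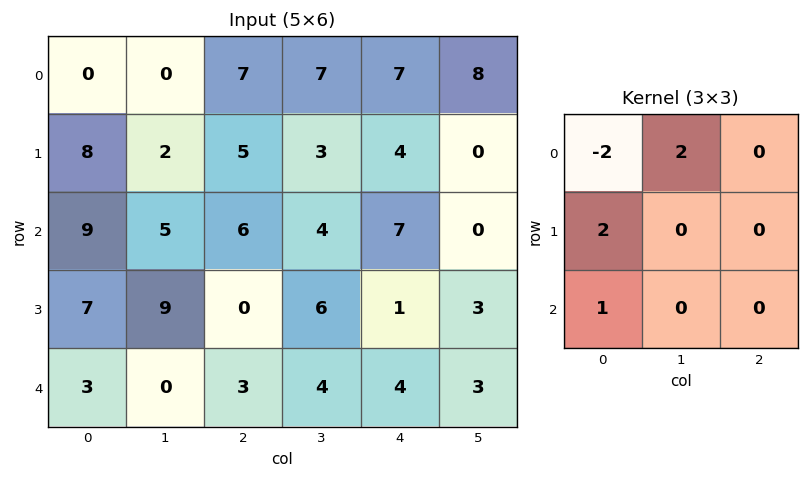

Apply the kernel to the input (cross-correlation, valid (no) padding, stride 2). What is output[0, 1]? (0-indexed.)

16

The receptive field on the input at this output position is [7 7 7 / 5 3 4 / 6 4 7]. Elementwise product with the kernel and sum: 7·-2 + 7·2 + 5·2 + 6·1.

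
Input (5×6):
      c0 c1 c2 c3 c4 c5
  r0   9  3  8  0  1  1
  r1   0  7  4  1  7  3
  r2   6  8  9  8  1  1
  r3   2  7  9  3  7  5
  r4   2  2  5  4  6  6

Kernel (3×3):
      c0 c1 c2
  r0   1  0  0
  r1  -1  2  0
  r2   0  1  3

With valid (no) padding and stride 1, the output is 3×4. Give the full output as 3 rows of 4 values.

Output[0,0]: The receptive field on the input at this output position is [9 3 8 / 0 7 4 / 6 8 9]. Elementwise product with the kernel and sum: 9·1 + 0·-1 + 7·2 + 8·1 + 9·3.

58 37 17 17
44 35 35 17
35 36 28 43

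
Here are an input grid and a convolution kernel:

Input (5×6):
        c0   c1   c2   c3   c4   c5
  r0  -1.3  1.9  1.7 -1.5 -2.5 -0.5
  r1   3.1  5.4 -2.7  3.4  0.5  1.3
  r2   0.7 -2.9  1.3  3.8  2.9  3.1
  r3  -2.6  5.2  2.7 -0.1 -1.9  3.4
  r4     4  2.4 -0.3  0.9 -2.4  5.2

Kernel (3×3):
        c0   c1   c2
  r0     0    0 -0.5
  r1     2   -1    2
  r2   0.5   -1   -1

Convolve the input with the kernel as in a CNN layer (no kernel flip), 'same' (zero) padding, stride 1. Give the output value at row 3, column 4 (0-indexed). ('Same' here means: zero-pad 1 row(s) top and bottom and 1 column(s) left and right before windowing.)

4.6

The receptive field on the zero-padded input at this output position is [3.8 2.9 3.1 / -0.1 -1.9 3.4 / 0.9 -2.4 5.2]. Elementwise product with the kernel and sum: 3.1·-0.5 + -0.1·2 + -1.9·-1 + 3.4·2 + 0.9·0.5 + -2.4·-1 + 5.2·-1.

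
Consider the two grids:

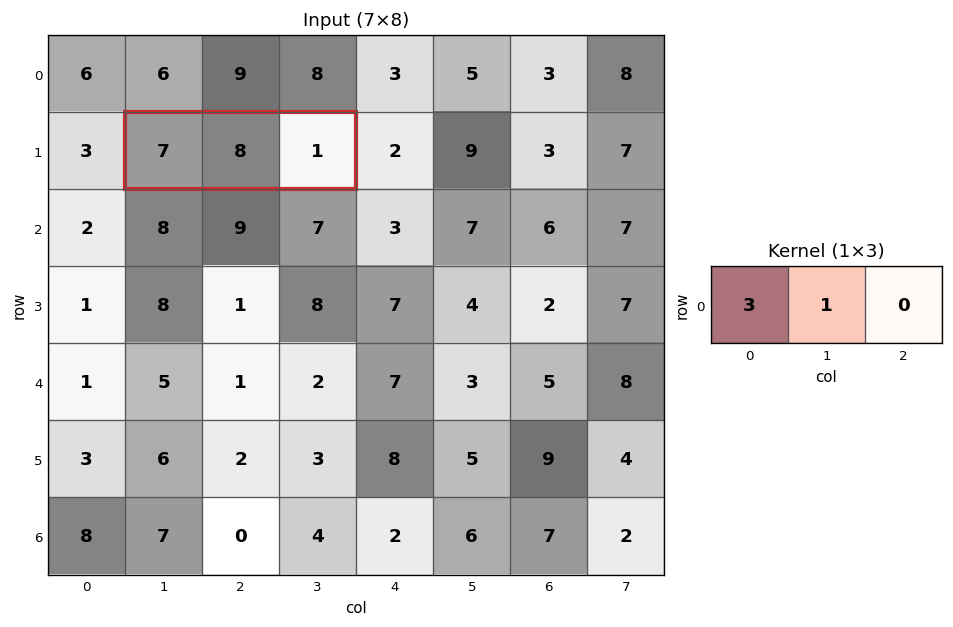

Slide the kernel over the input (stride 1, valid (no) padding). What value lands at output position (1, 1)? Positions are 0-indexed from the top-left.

The receptive field on the input at this output position is [7 8 1]. Elementwise product with the kernel and sum: 7·3 + 8·1.

29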